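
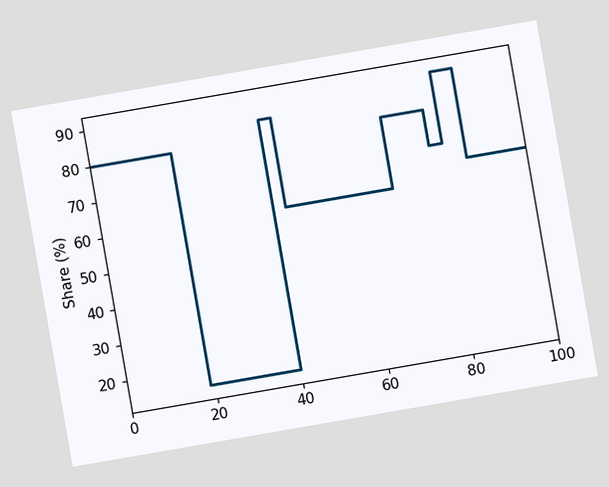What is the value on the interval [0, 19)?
80%

The chart is tilted about 10° counter-clockwise. On [0, 19) the step sits at 80%.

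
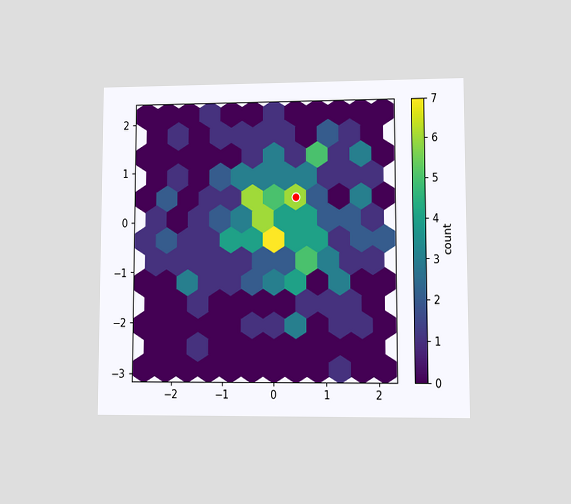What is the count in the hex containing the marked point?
The chart is viewed at a slight angle. The marked hex reads 6 on the colorbar.

6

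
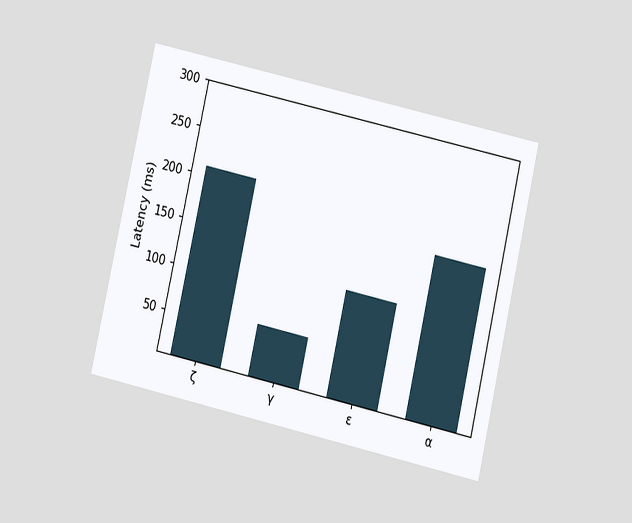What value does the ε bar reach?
The chart is tilted about 13° clockwise and viewed at a slight angle. Reading along the chart's y-axis, the ε bar reaches 120ms.

120ms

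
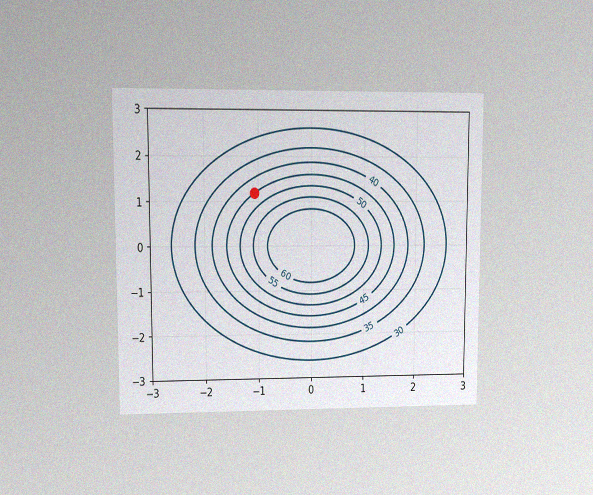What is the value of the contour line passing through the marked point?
45

The chart is viewed at a slight angle, with some photo noise. The marked point sits on the contour labelled 45.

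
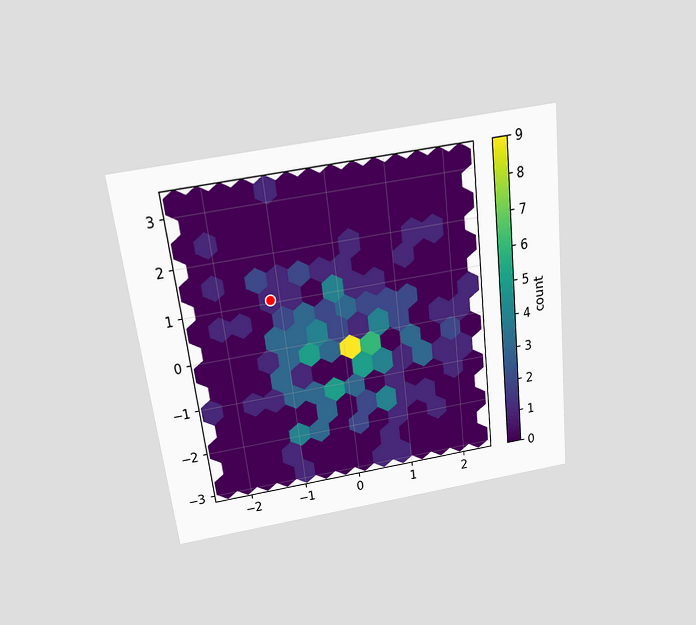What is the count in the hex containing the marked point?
The chart is tilted about 7° counter-clockwise and viewed slightly from above. The marked hex reads 1 on the colorbar.

1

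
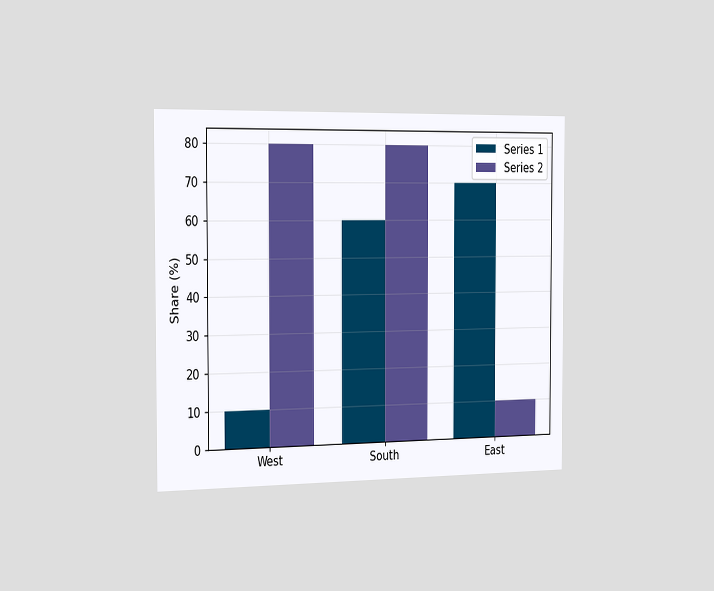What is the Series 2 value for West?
80%

The chart is viewed slightly from the left. The Series 2 bar at West reaches 80% on the y-axis.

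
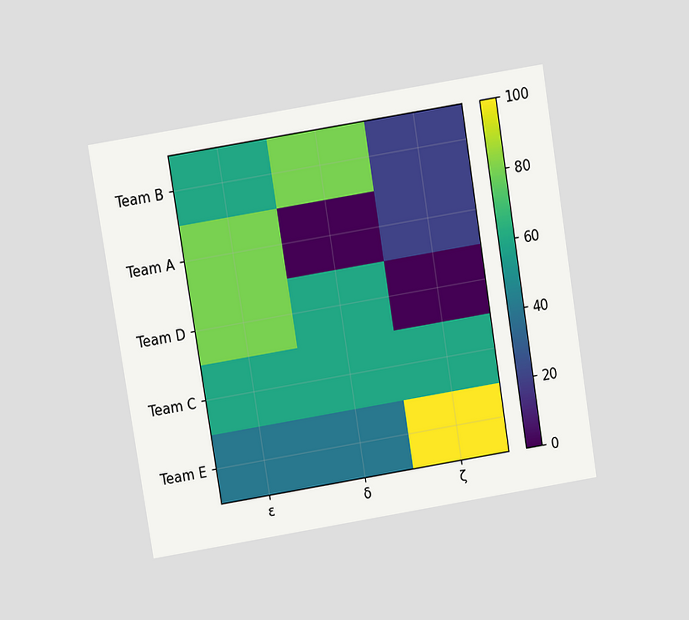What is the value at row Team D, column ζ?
0

The chart is tilted about 9° counter-clockwise and viewed slightly from above. Matching cell (Team D, ζ) against the colorbar gives 0.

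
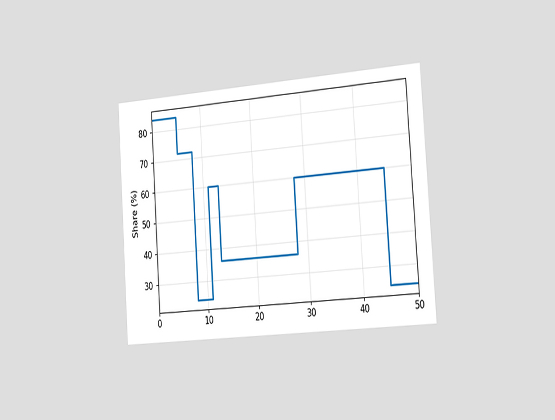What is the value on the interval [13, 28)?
36%

The chart is tilted about 4° counter-clockwise and viewed slightly from the right. On [13, 28) the step sits at 36%.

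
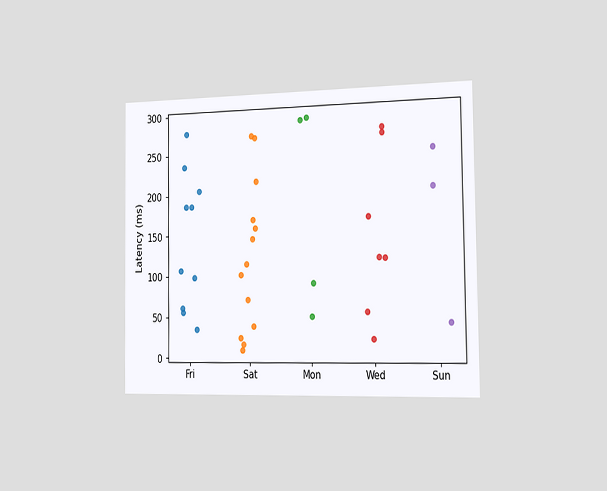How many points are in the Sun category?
The chart is viewed slightly from the right. Counting the markers in the Sun column gives 3.

3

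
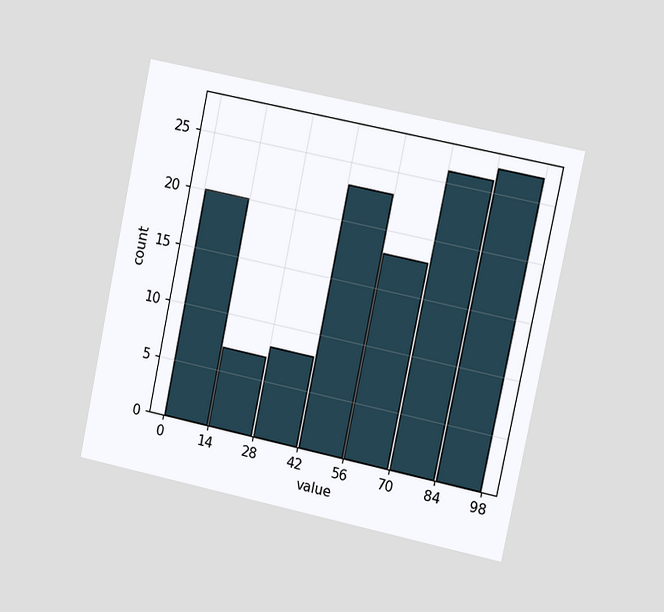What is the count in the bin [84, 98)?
27

The chart is tilted about 12° clockwise and viewed slightly from the right. The [84, 98) bin has height 27.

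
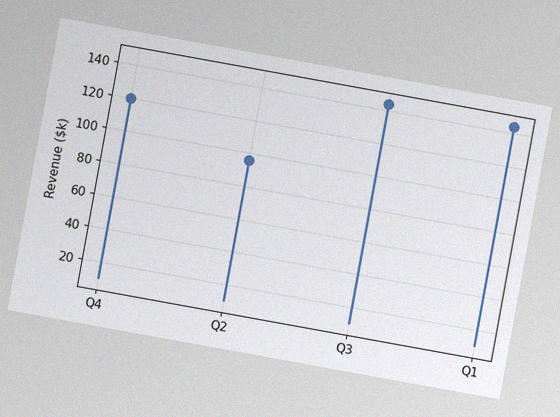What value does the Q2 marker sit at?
$96k

The chart is tilted about 10° clockwise, with some photo noise. The Q2 marker sits at $96k.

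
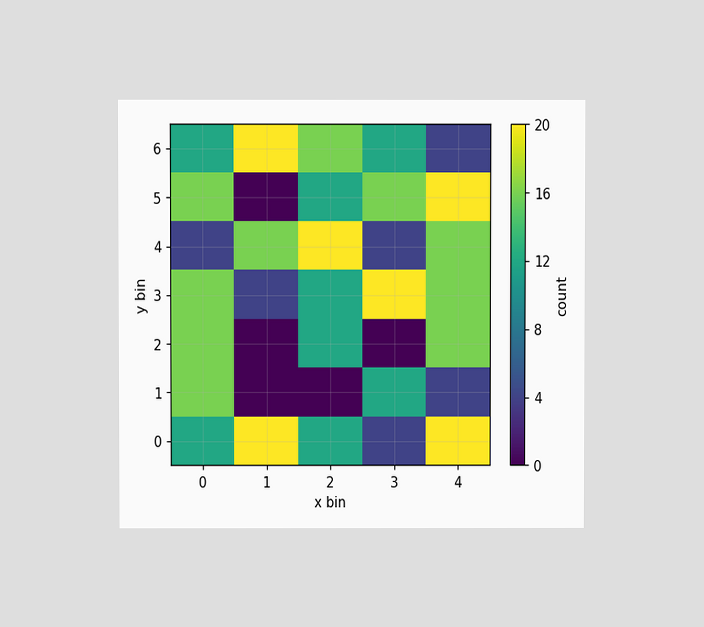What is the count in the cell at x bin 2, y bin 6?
16

The chart is viewed at a slight angle. Matching the cell (2, 6) against the colorbar gives 16.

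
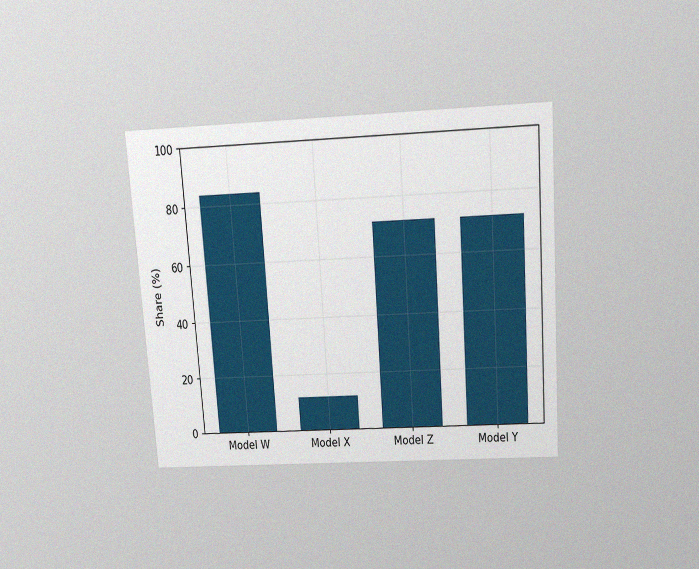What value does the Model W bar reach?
84%

The chart is tilted about 4° counter-clockwise and viewed slightly from above, with some photo noise. Reading along the chart's y-axis, the Model W bar reaches 84%.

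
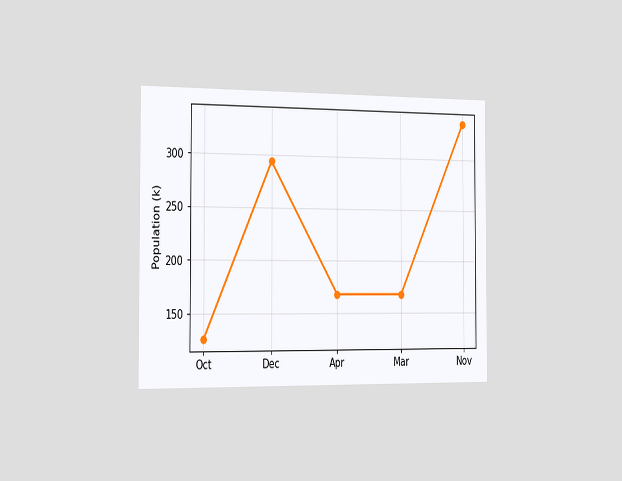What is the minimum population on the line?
The chart is viewed slightly from the left. The lowest point is at Oct, and reading across to the y-axis gives 126k.

126k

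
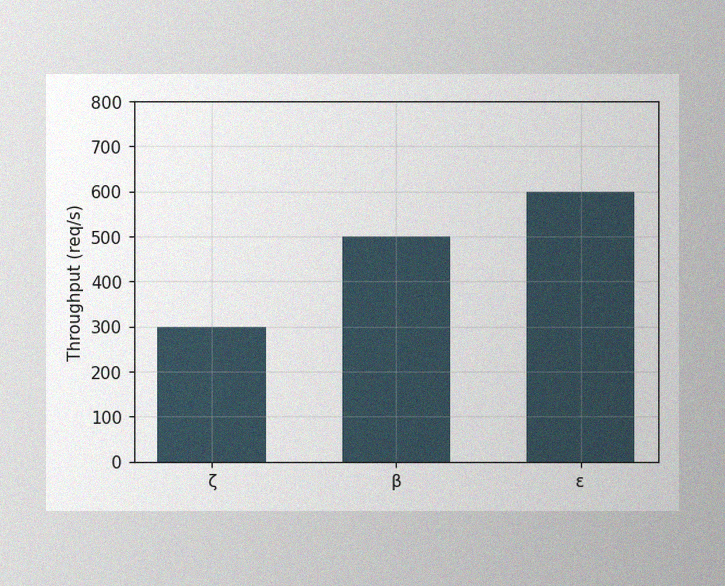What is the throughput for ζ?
The image has some photo noise and uneven lighting. Reading along the chart's y-axis, the ζ bar reaches 300req/s.

300req/s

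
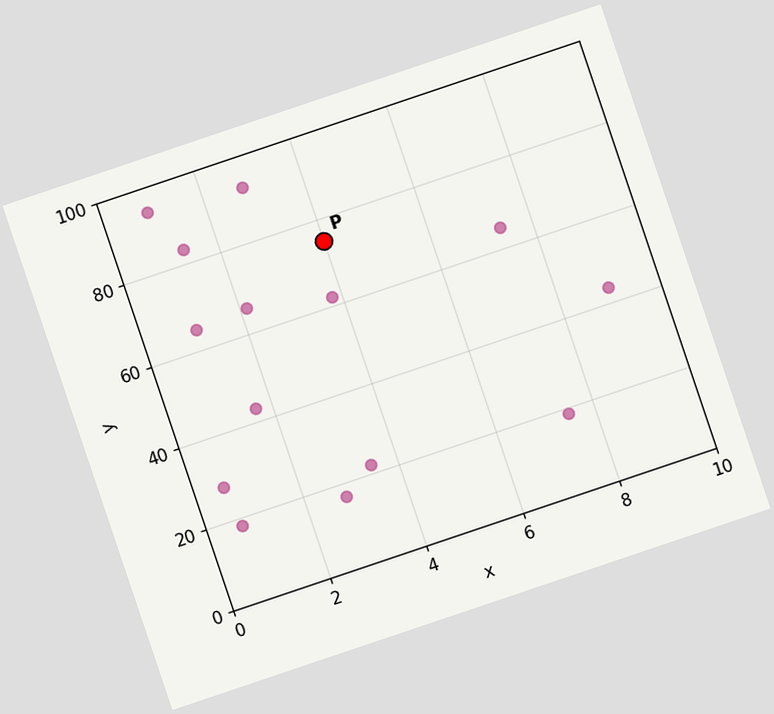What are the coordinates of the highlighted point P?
(4, 75)

The chart is tilted about 19° counter-clockwise. Following the gridlines from P to each axis, P sits at (4, 75).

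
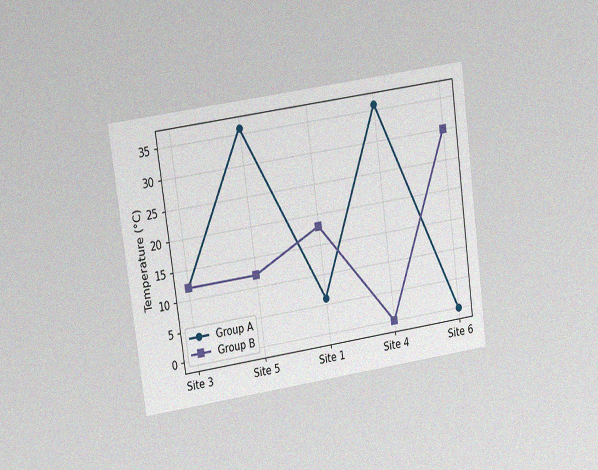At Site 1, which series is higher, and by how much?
The chart is tilted about 8° counter-clockwise and viewed at a slight angle, with some photo noise. At Site 1, Group B sits above the other line by 12°C.

Group B, by 12°C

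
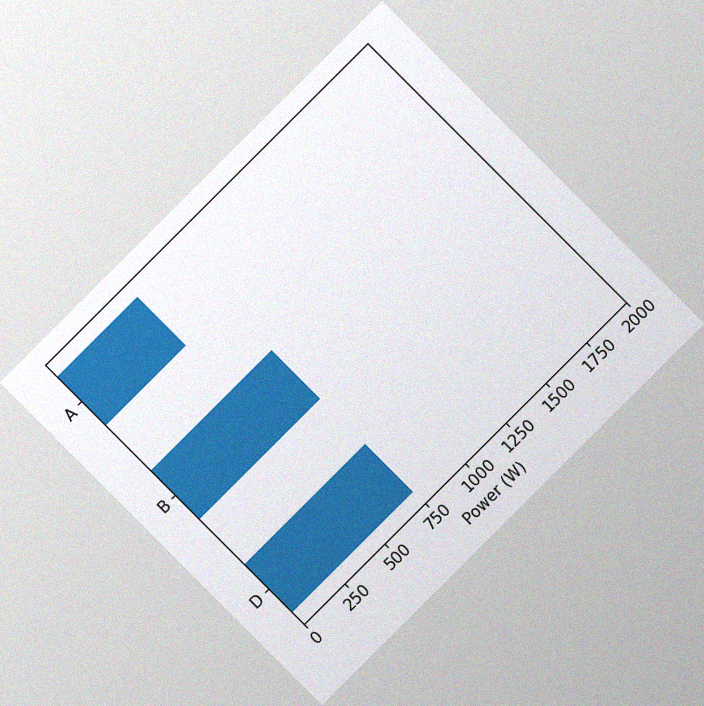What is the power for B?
750W

The chart is tilted about 45° counter-clockwise, with some photo noise. Reading along the chart's x-axis, the B bar reaches 750W.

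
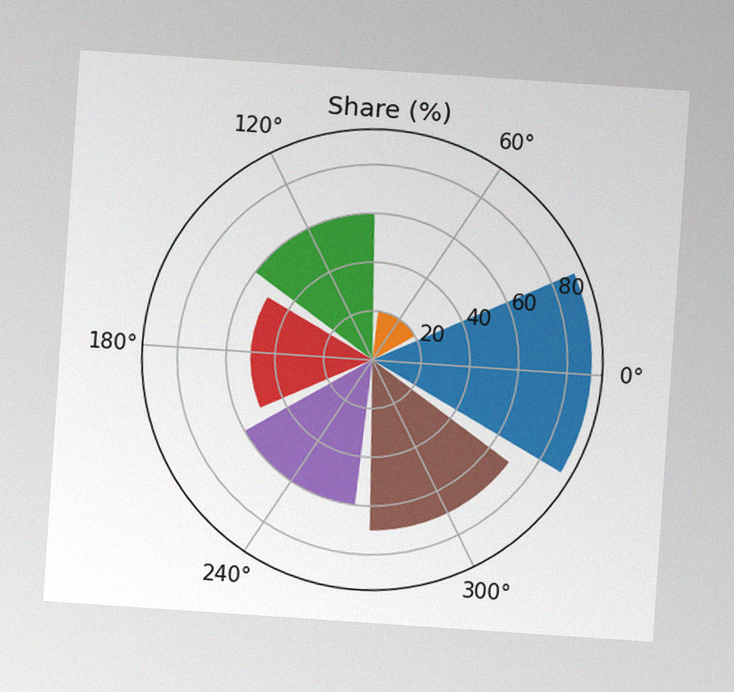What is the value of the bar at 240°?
The chart is tilted about 4° clockwise, with some photo noise. The bar at 240° reaches 60% on the radial axis.

60%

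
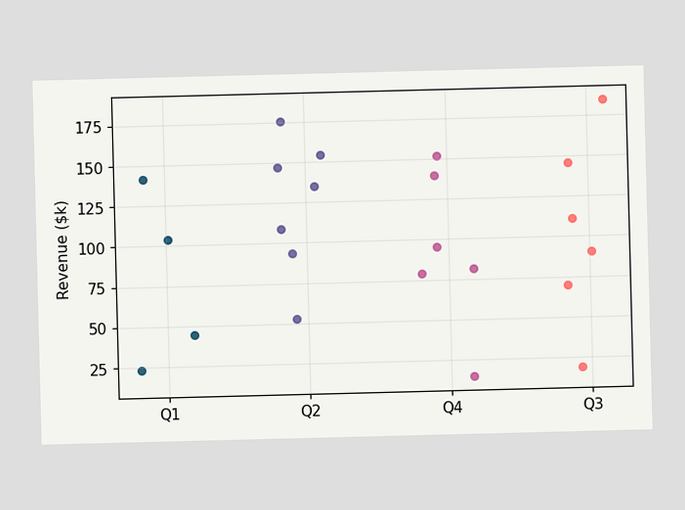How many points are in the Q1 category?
4

Counting the markers in the Q1 column gives 4.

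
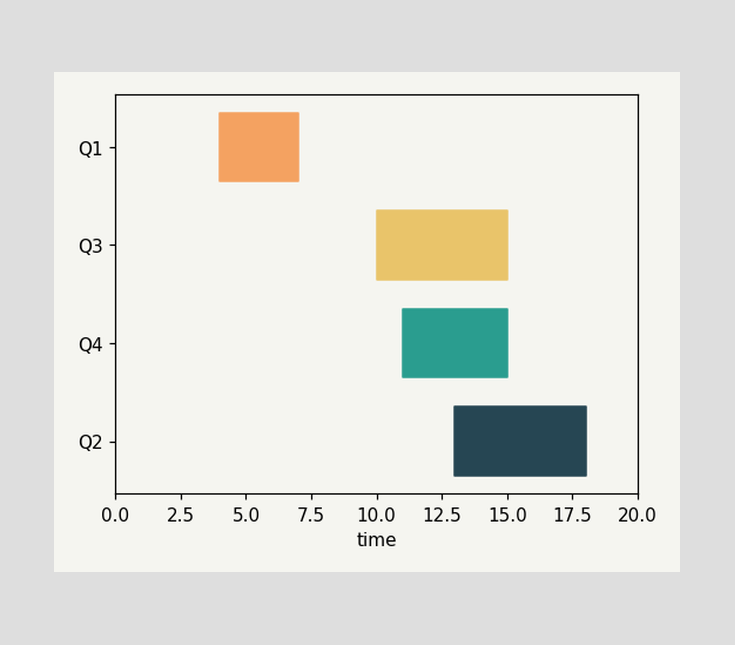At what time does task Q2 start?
13

The Q2 bar begins at t=13.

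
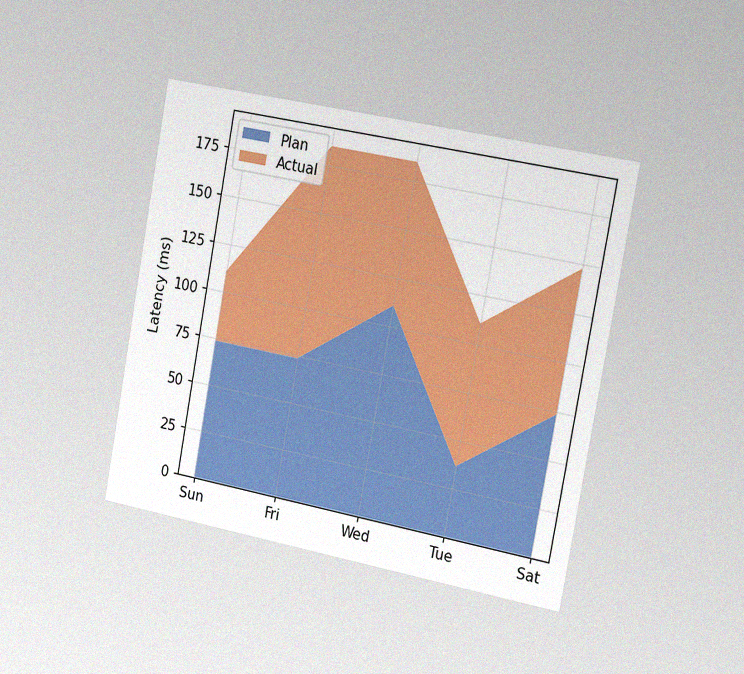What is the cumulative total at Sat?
The chart is tilted about 10° clockwise and viewed slightly from the right, with some photo noise. The stacked total at Sat reaches 148ms.

148ms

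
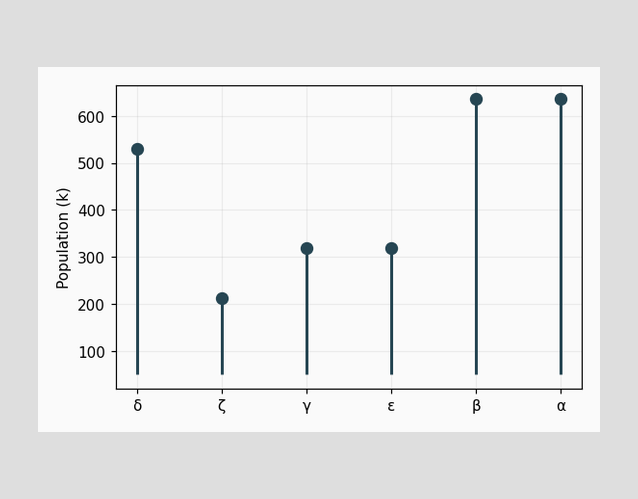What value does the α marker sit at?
The α marker sits at 636k.

636k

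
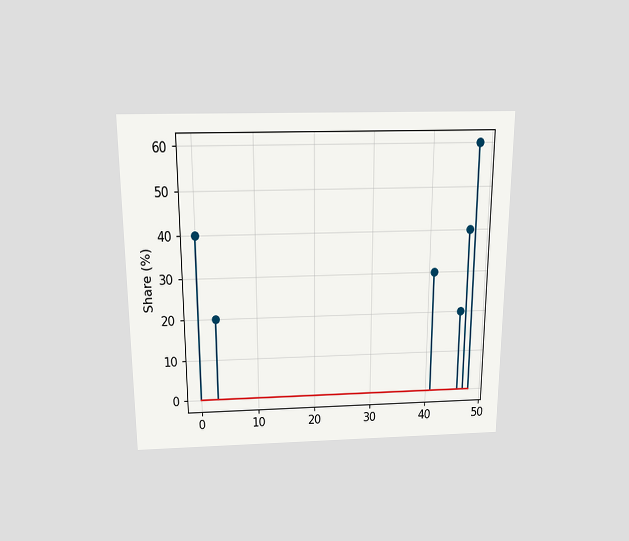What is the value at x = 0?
The chart is viewed slightly from above. The stem at x=0 reaches 40%.

40%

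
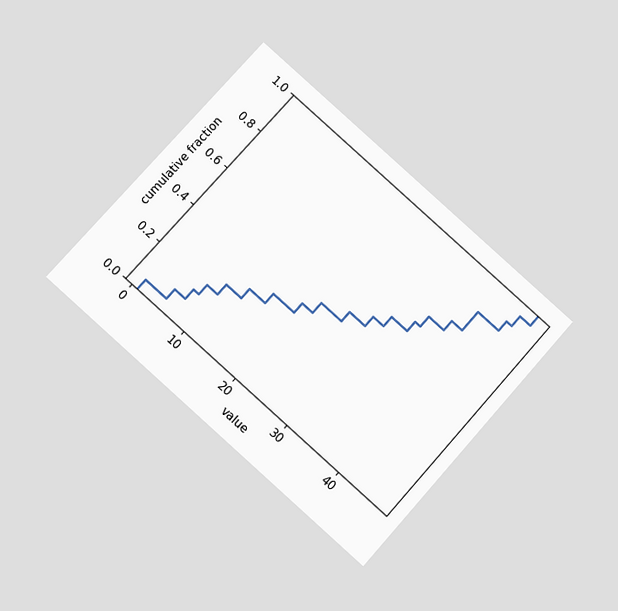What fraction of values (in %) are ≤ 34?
65%

The chart is tilted about 42° clockwise and viewed at a slight angle. At x=34 the ECDF step is at 65%.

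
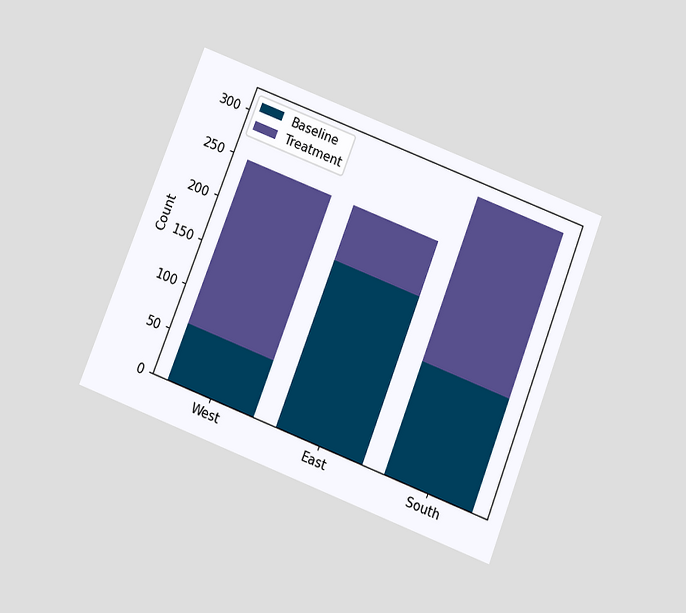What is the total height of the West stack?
248

The chart is tilted about 21° clockwise and viewed slightly from below. The West stack's top reaches 248 on the y-axis.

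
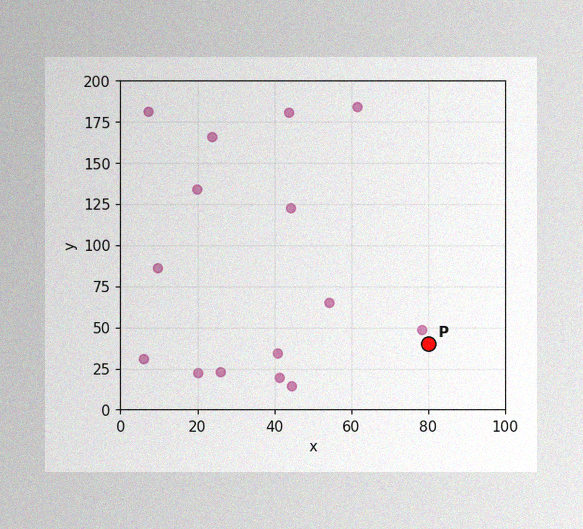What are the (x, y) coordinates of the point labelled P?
(80, 40)

The image has some photo noise and uneven lighting. Following the gridlines from P to each axis, P sits at (80, 40).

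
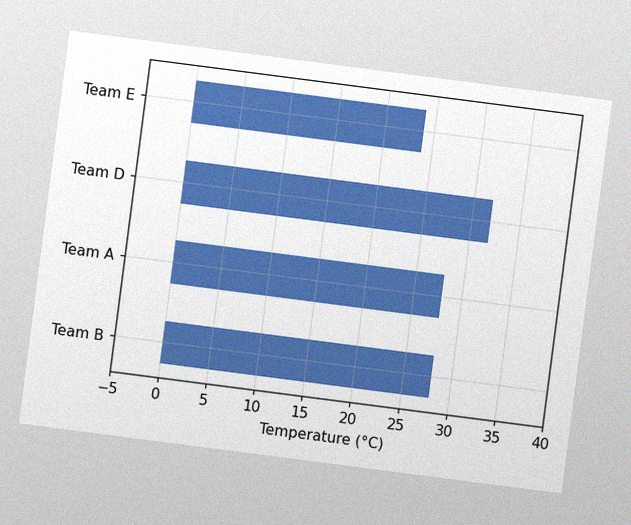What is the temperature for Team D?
The chart is tilted about 7° clockwise, with some photo noise. Reading along the chart's x-axis, the Team D bar reaches 32°C.

32°C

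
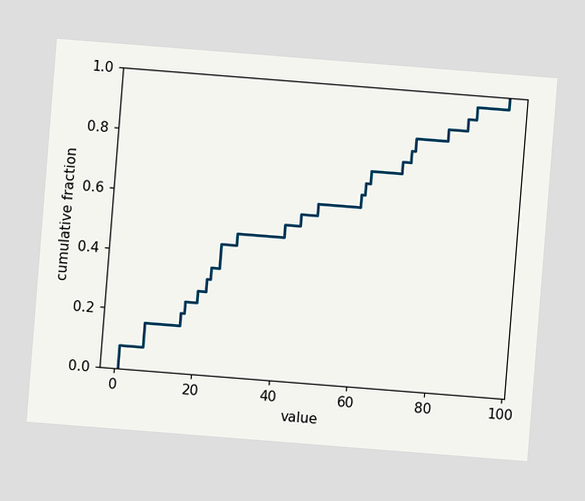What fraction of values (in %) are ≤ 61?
The chart is tilted about 5° clockwise. At x=61 the ECDF step is at 68%.

68%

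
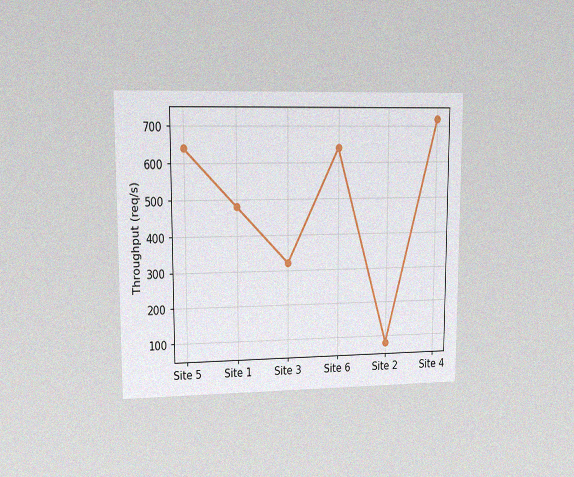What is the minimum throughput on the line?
80req/s

The chart is viewed at a slight angle, with some photo noise. The lowest point is at Site 2, and reading across to the y-axis gives 80req/s.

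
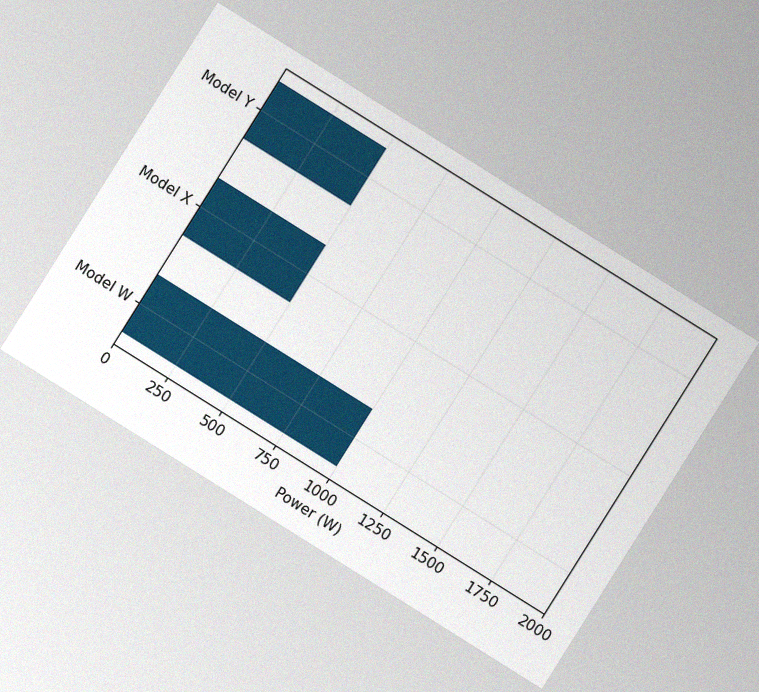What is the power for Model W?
The chart is tilted about 32° clockwise, with some photo noise. Reading along the chart's x-axis, the Model W bar reaches 1000W.

1000W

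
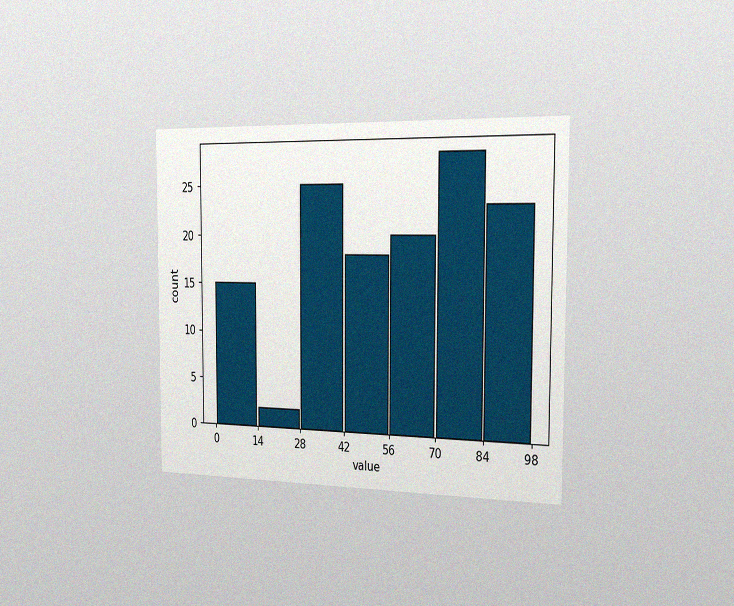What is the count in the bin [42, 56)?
The chart is viewed slightly from the right, with some photo noise. The [42, 56) bin has height 18.

18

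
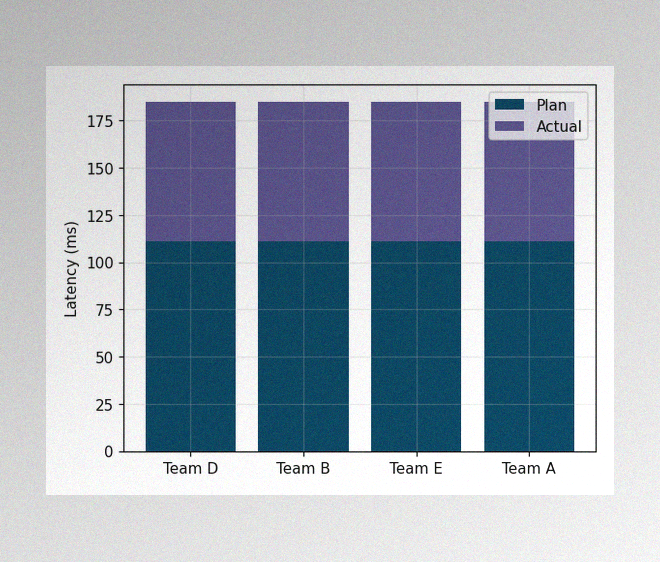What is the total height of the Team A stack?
The image has some photo noise and uneven lighting. The Team A stack's top reaches 185ms on the y-axis.

185ms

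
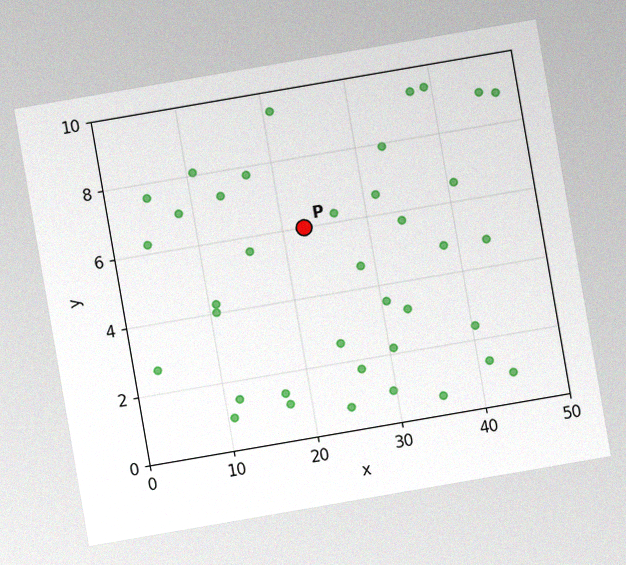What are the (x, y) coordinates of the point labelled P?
The chart is tilted about 10° counter-clockwise, with some photo noise. Following the gridlines from P to each axis, P sits at (22.5, 6).

(22.5, 6)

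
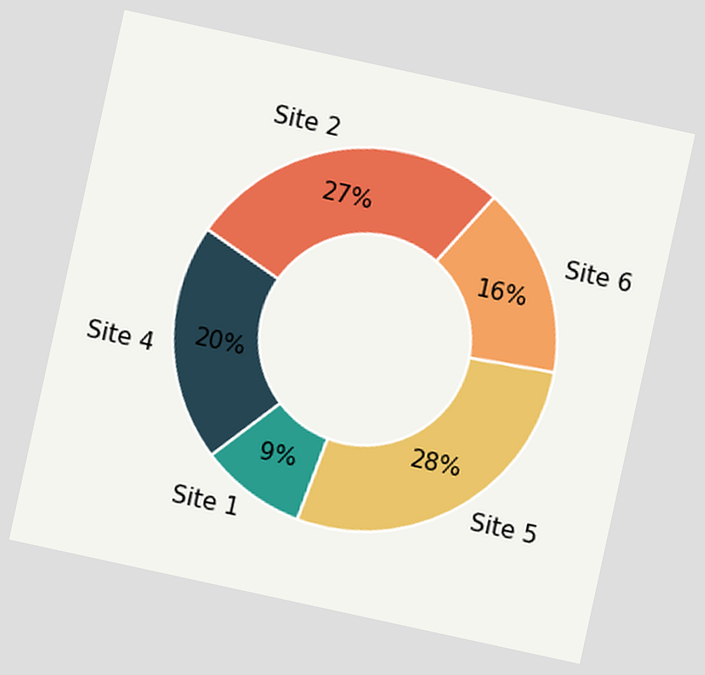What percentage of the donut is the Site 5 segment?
28%

The chart is tilted about 12° clockwise. The Site 5 segment takes up 28% of the ring.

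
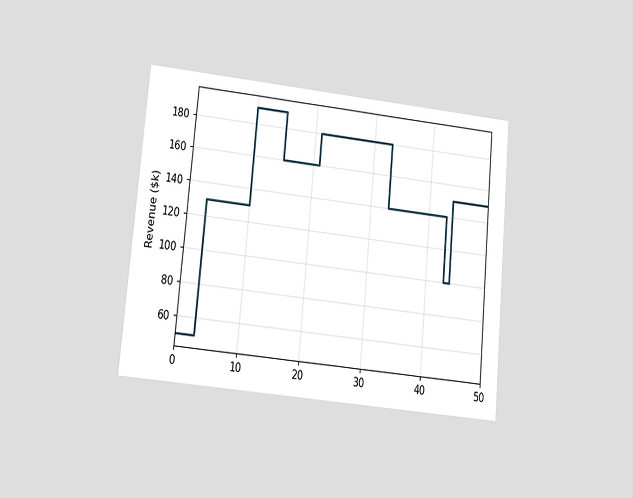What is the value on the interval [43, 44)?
The chart is tilted about 5° clockwise and viewed at a slight angle. On [43, 44) the step sits at $100k.

$100k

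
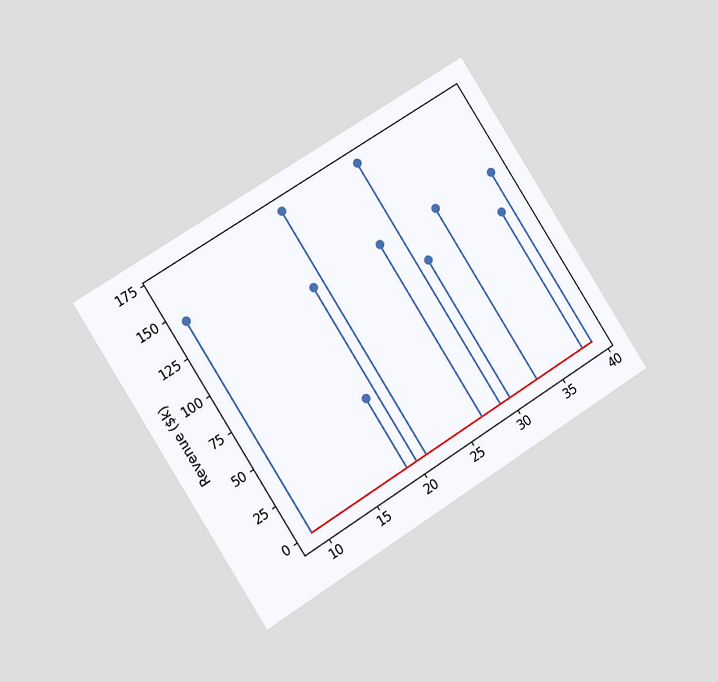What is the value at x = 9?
$144k

The chart is tilted about 32° counter-clockwise and viewed slightly from the left. The stem at x=9 reaches $144k.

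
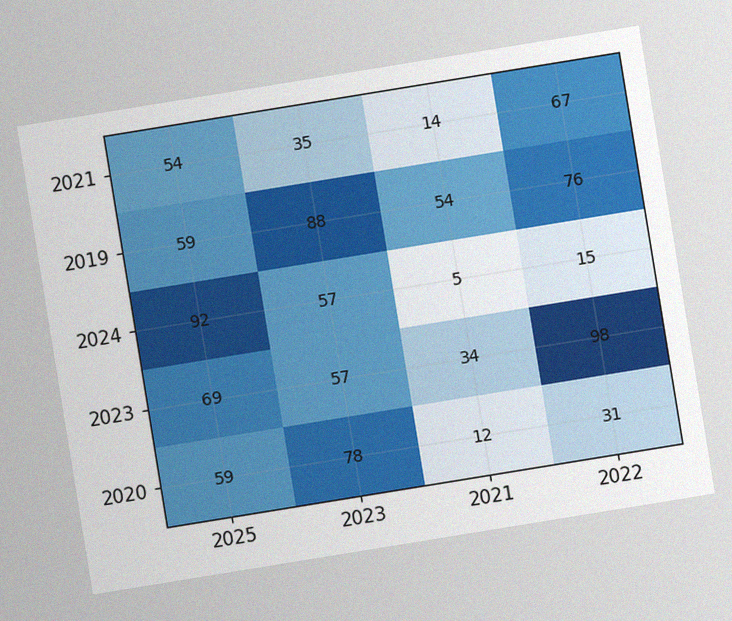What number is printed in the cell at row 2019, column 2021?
The chart is tilted about 9° counter-clockwise, with some photo noise. The (2019, 2021) cell reads 54.

54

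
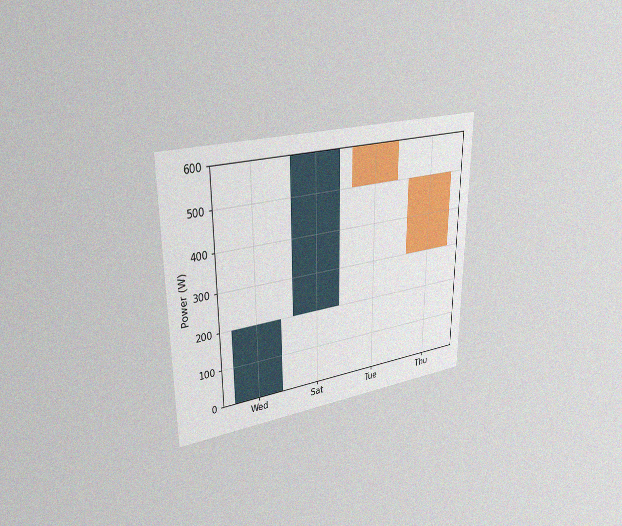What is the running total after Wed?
200W

The chart is viewed at a slight angle, with some photo noise. After Wed the running total reaches 200W.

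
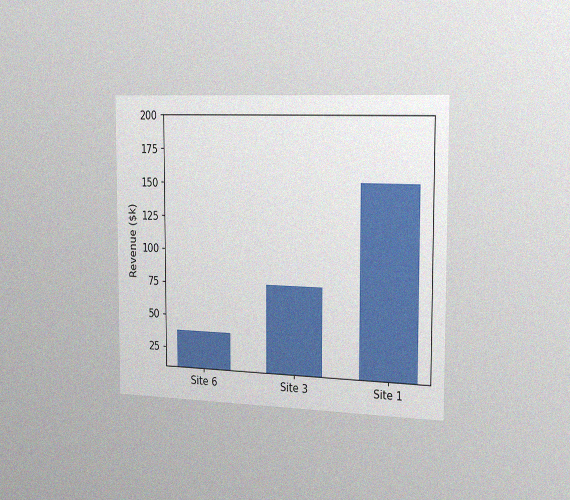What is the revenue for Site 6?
$38k

The chart is viewed slightly from the right, with some photo noise. Reading along the chart's y-axis, the Site 6 bar reaches $38k.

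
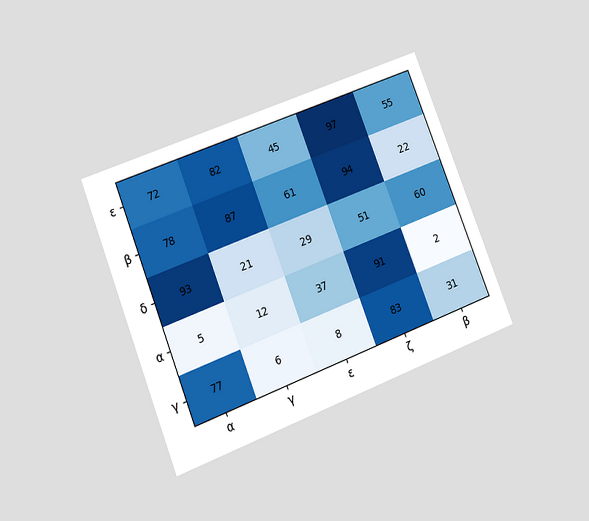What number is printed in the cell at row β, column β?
22

The chart is tilted about 21° counter-clockwise and viewed at a slight angle. The (β, β) cell reads 22.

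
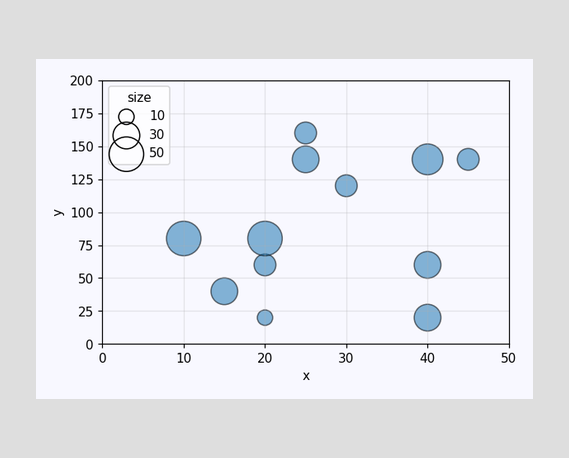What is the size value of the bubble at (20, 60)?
20

Matching the bubble at (20, 60) against the size legend gives 20.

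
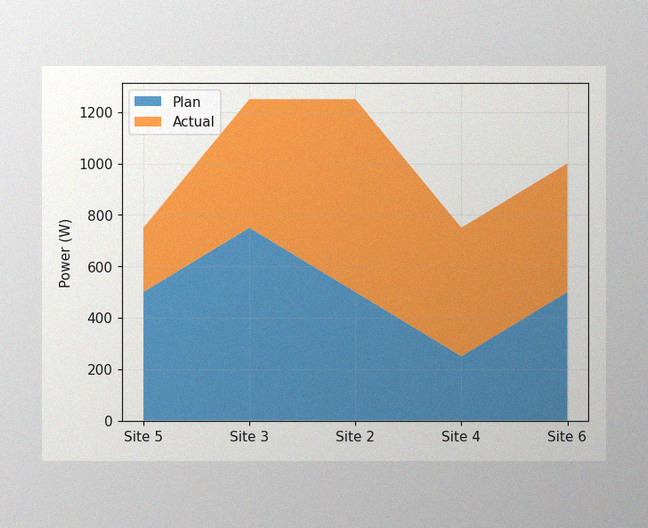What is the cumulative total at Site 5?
750W

The image has some photo noise and uneven lighting. The stacked total at Site 5 reaches 750W.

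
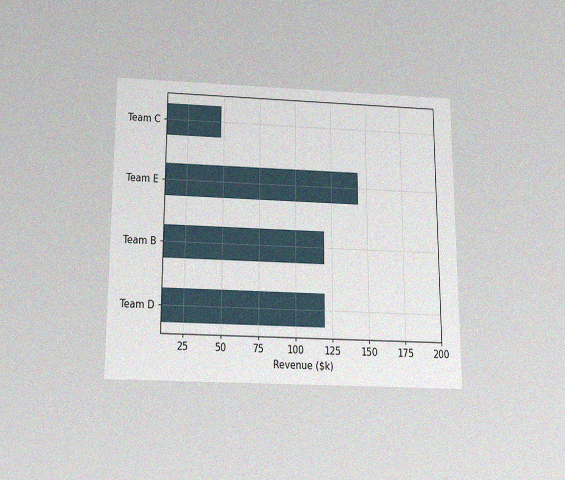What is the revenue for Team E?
$144k

The chart is viewed slightly from below, with some photo noise. Reading along the chart's x-axis, the Team E bar reaches $144k.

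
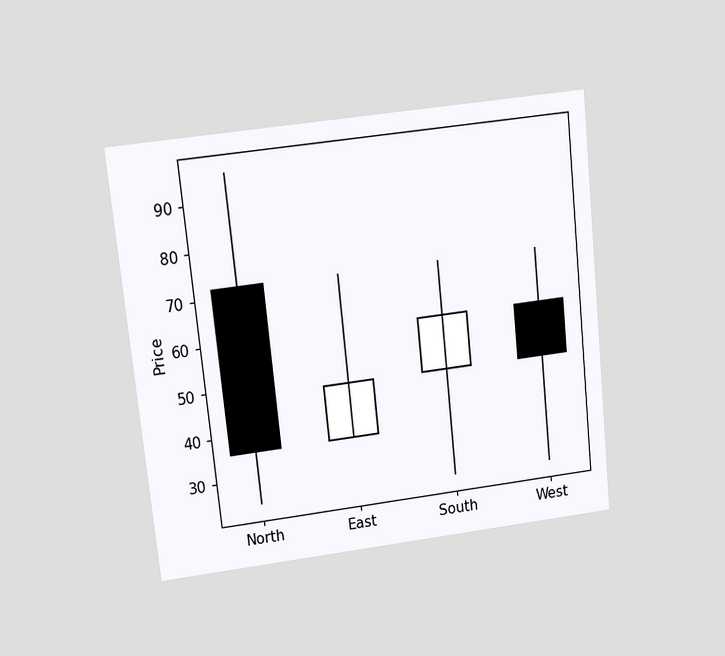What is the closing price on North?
36

The chart is tilted about 6° counter-clockwise and viewed slightly from above. The North candle closes at 36.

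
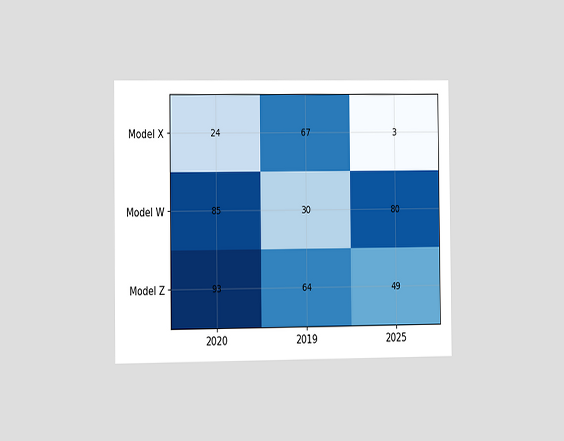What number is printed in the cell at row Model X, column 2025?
3

The chart is viewed slightly from the left. The (Model X, 2025) cell reads 3.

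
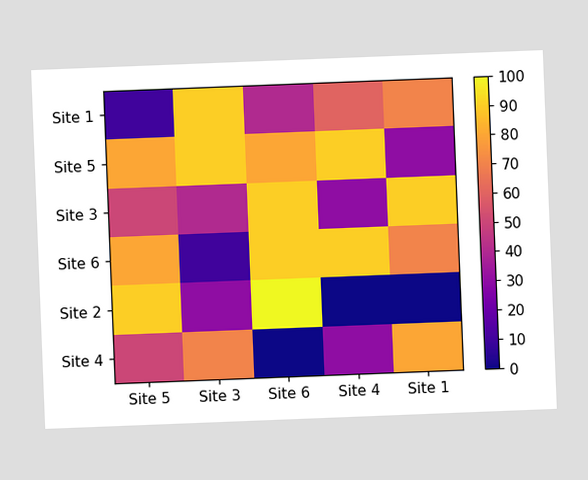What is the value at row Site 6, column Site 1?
70

The chart is tilted about 2° counter-clockwise. Matching cell (Site 6, Site 1) against the colorbar gives 70.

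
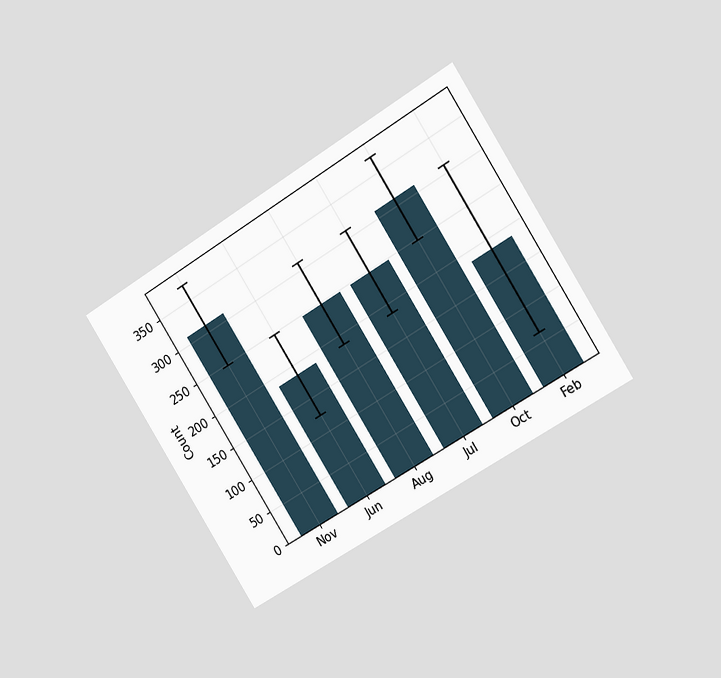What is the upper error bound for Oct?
372

The chart is tilted about 32° counter-clockwise and viewed slightly from the right. The Oct bar's upper whisker reaches 372.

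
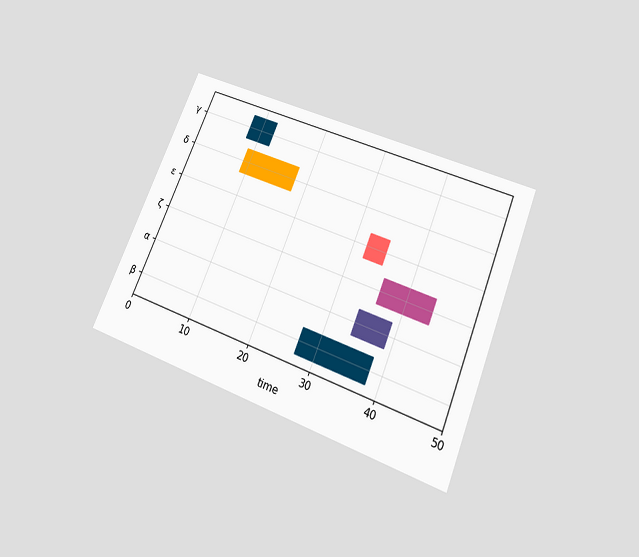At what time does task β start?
The chart is tilted about 22° clockwise and viewed slightly from below. The β bar begins at t=27.

27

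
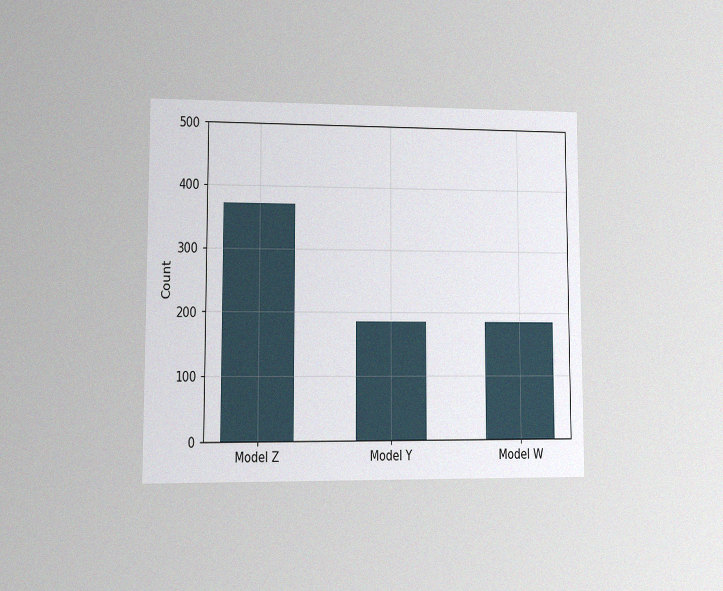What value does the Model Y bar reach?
186

The chart is viewed at a slight angle, with some photo noise. Reading along the chart's y-axis, the Model Y bar reaches 186.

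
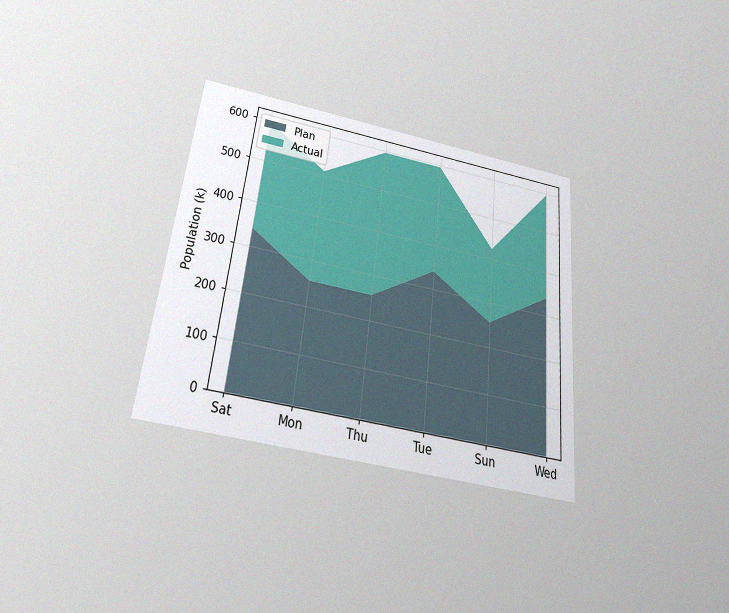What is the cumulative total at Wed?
The chart is tilted about 6° clockwise and viewed slightly from below, with some photo noise. The stacked total at Wed reaches 595k.

595k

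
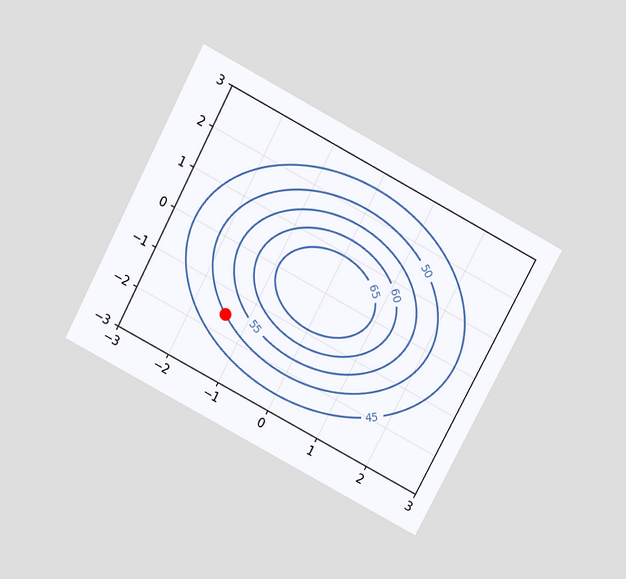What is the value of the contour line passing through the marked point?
The chart is tilted about 28° clockwise and viewed slightly from above. The marked point sits on the contour labelled 50.

50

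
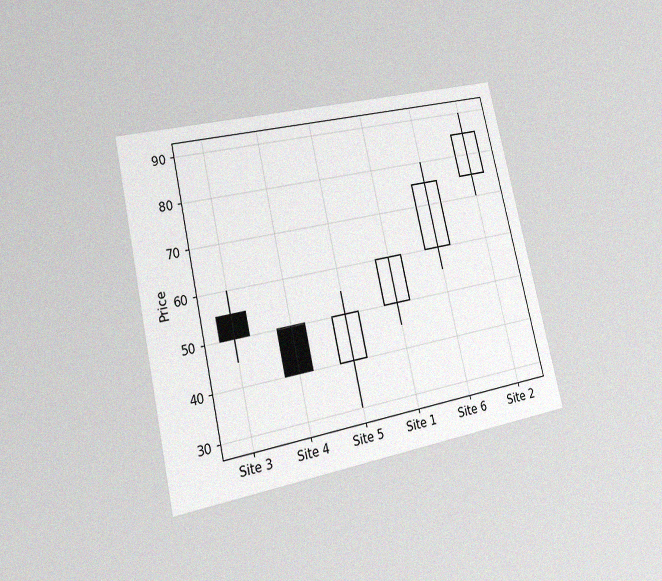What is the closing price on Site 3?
50

The chart is tilted about 13° counter-clockwise and viewed at a slight angle, with some photo noise. The Site 3 candle closes at 50.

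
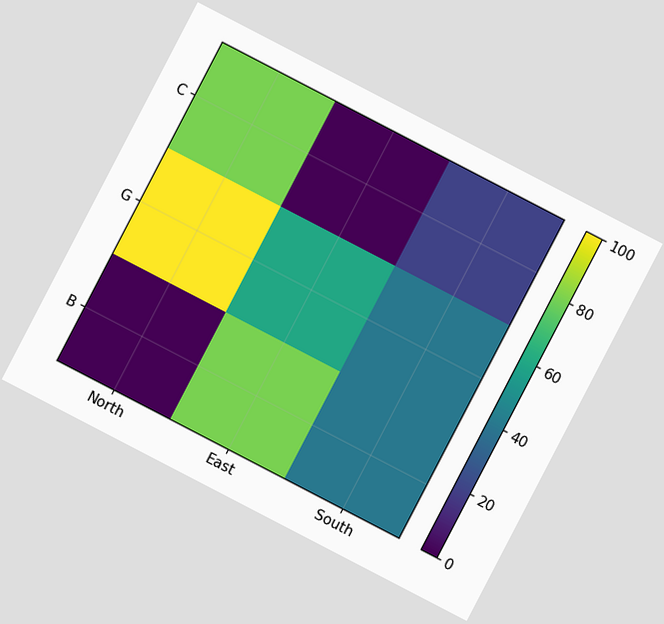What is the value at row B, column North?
0

The chart is tilted about 27° clockwise. Matching cell (B, North) against the colorbar gives 0.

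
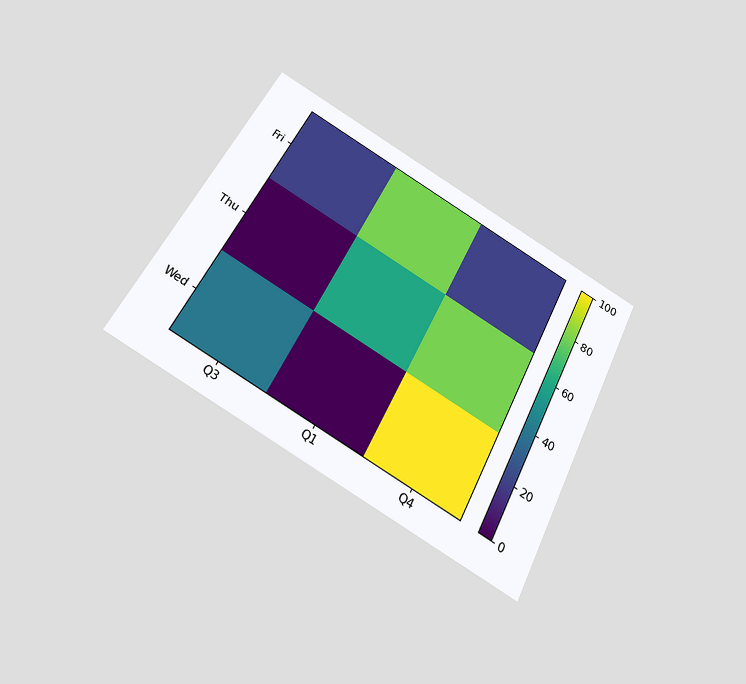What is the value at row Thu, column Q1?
60

The chart is tilted about 27° clockwise and viewed slightly from below. Matching cell (Thu, Q1) against the colorbar gives 60.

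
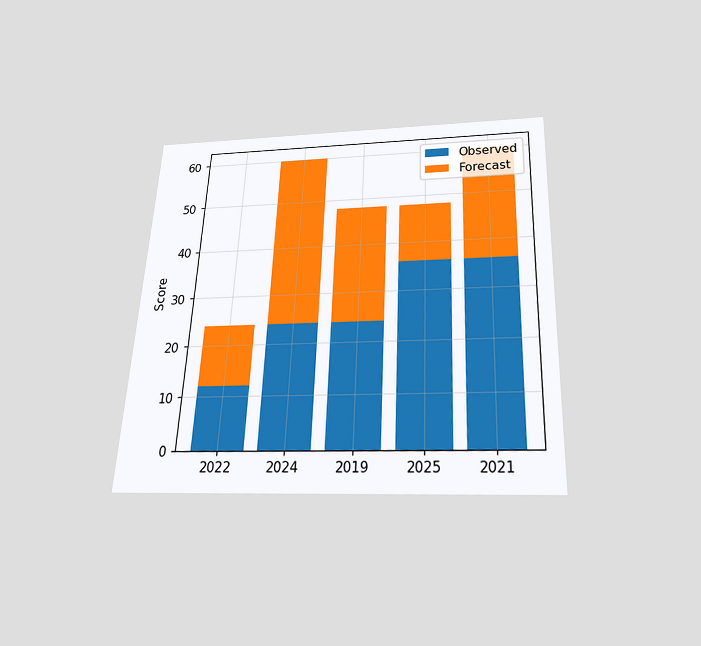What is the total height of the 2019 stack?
The chart is tilted about 3° clockwise and viewed slightly from below. The 2019 stack's top reaches 48 on the y-axis.

48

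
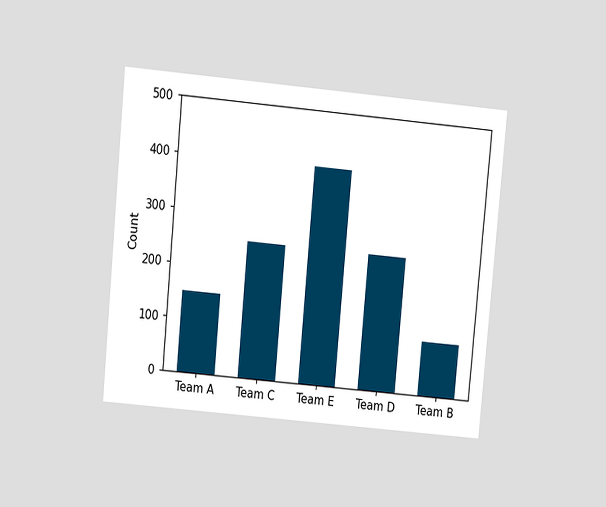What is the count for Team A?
The chart is tilted about 5° clockwise and viewed at a slight angle. Reading along the chart's y-axis, the Team A bar reaches 150.

150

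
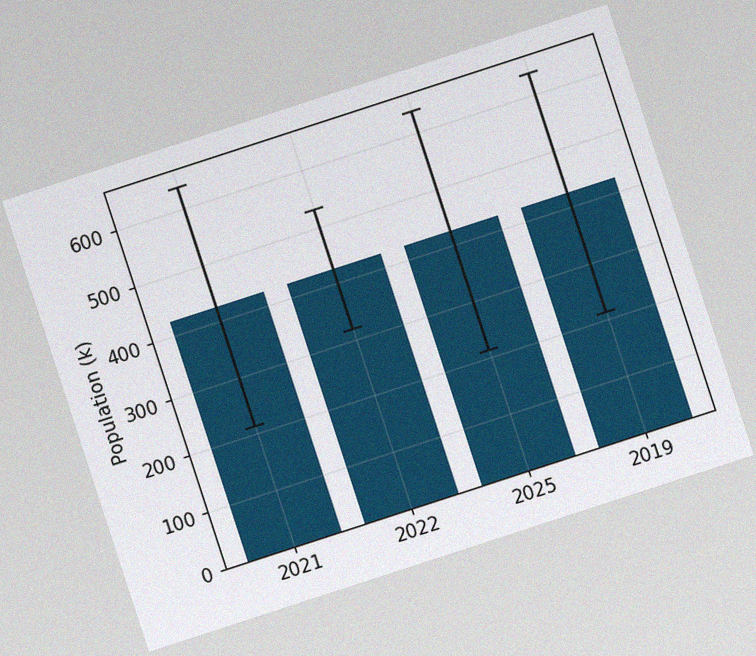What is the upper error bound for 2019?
The chart is tilted about 18° counter-clockwise, with some photo noise. The 2019 bar's upper whisker reaches 636k.

636k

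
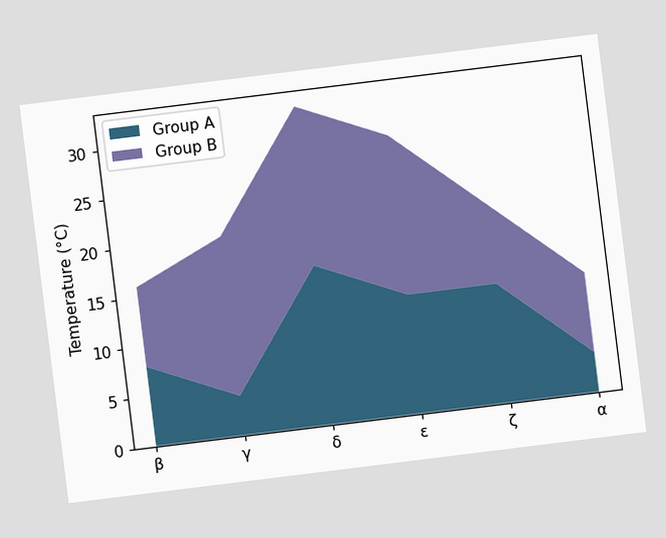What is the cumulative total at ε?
The chart is tilted about 7° counter-clockwise. The stacked total at ε reaches 28°C.

28°C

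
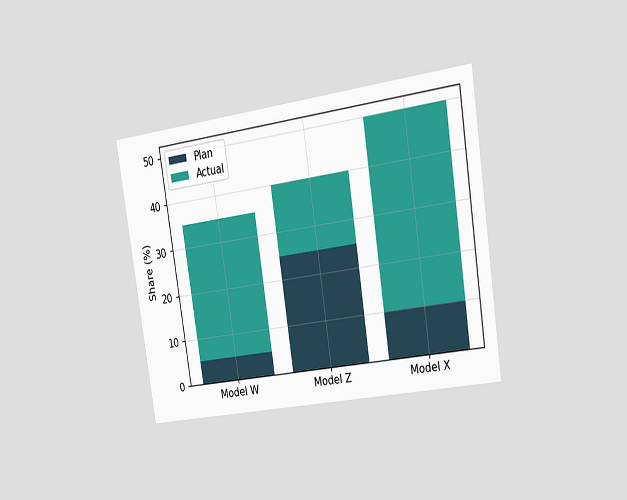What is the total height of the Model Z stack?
40%

The chart is tilted about 9° counter-clockwise and viewed slightly from the right. The Model Z stack's top reaches 40% on the y-axis.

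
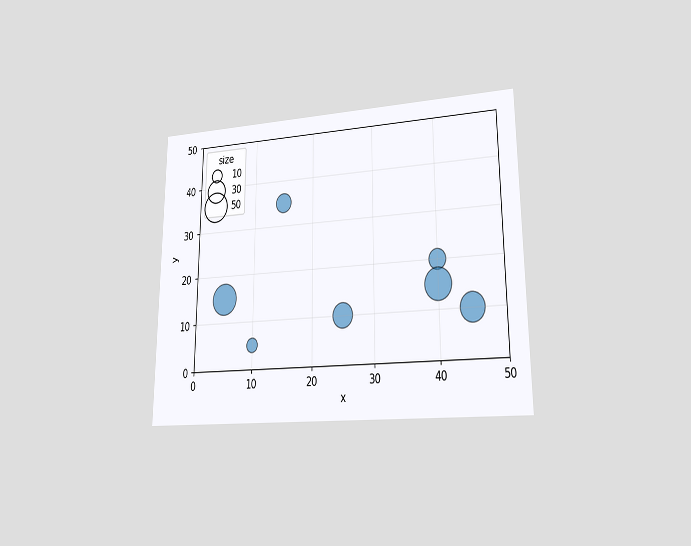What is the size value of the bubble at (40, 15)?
The chart is viewed at a slight angle. Matching the bubble at (40, 15) against the size legend gives 50.

50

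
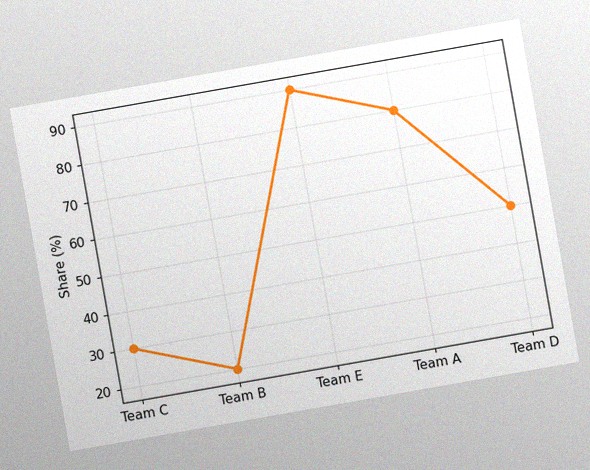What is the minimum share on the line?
The chart is tilted about 10° counter-clockwise, with some photo noise. The lowest point is at Team B, and reading across to the y-axis gives 20%.

20%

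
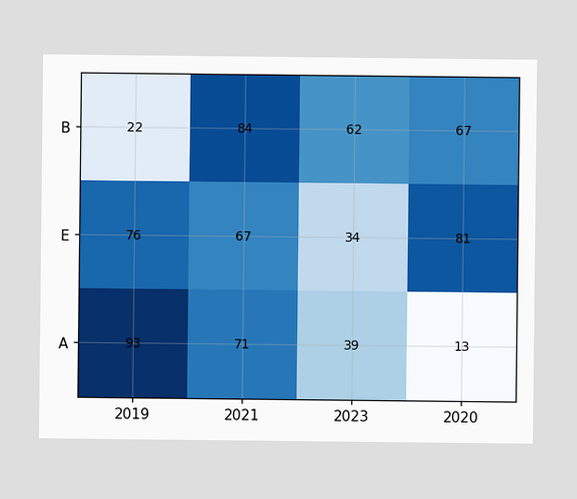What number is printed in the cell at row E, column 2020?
81

The (E, 2020) cell reads 81.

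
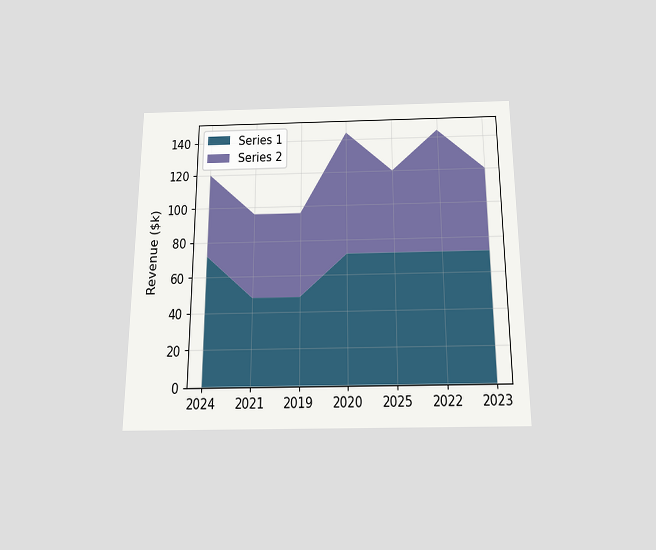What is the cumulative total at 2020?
$144k

The chart is viewed slightly from below. The stacked total at 2020 reaches $144k.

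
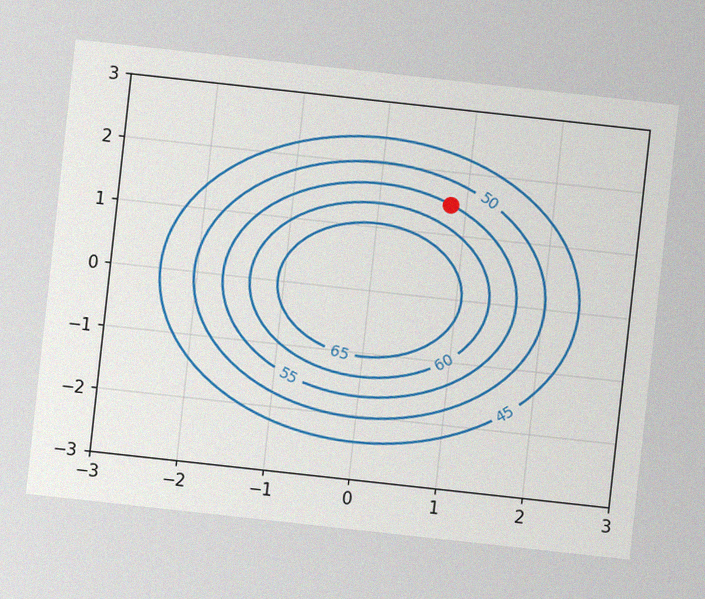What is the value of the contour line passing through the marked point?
The chart is tilted about 6° clockwise, with some photo noise. The marked point sits on the contour labelled 55.

55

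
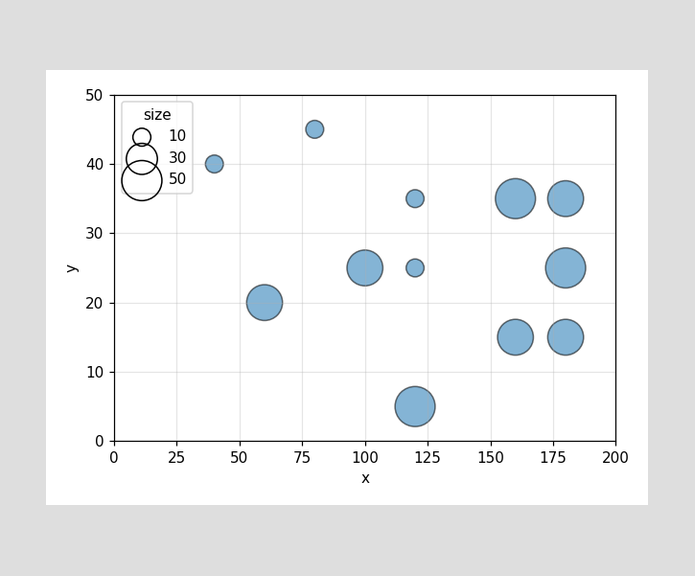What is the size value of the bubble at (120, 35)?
10

Matching the bubble at (120, 35) against the size legend gives 10.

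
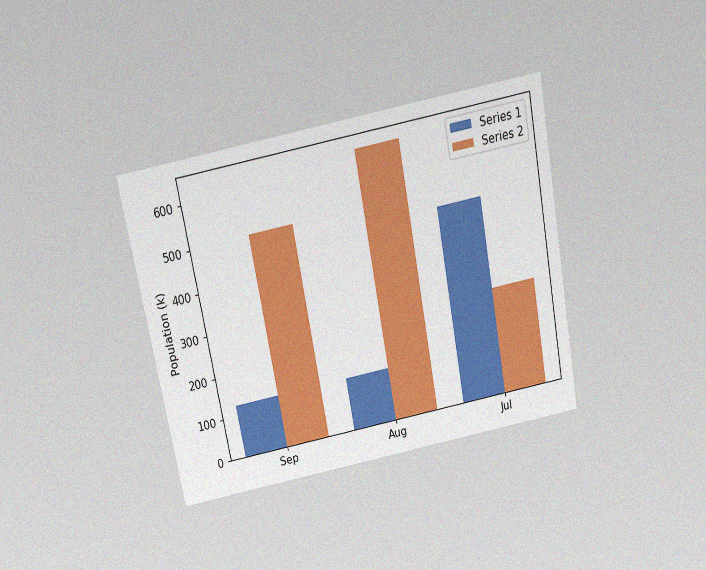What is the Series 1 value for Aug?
The chart is tilted about 11° counter-clockwise and viewed slightly from above, with some photo noise. The Series 1 bar at Aug reaches 126k on the y-axis.

126k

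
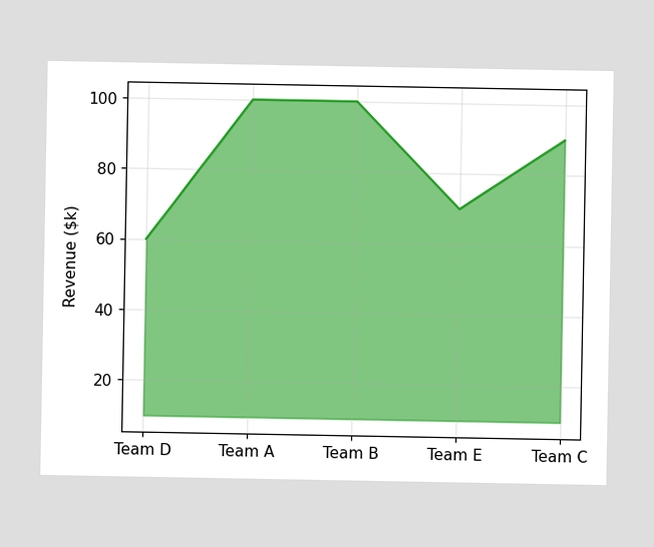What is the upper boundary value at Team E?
$70k

At Team E the upper boundary is at $70k.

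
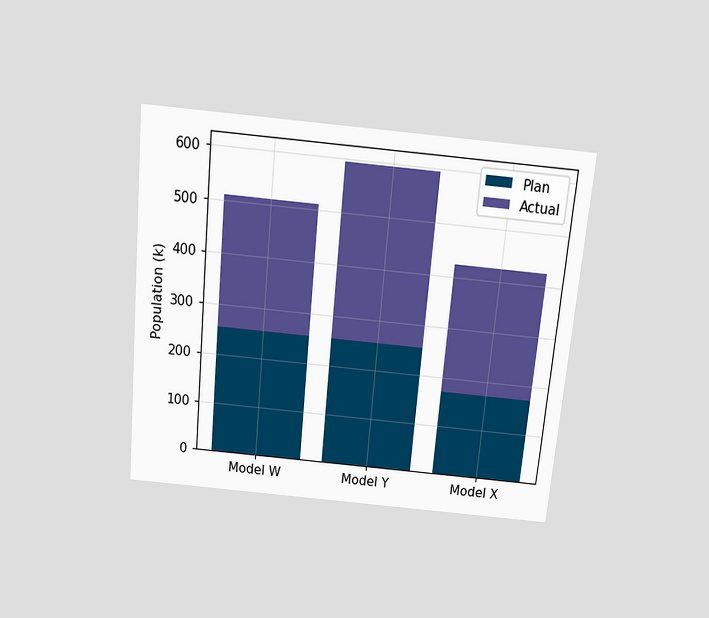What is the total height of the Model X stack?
425k

The chart is tilted about 5° clockwise and viewed slightly from above. The Model X stack's top reaches 425k on the y-axis.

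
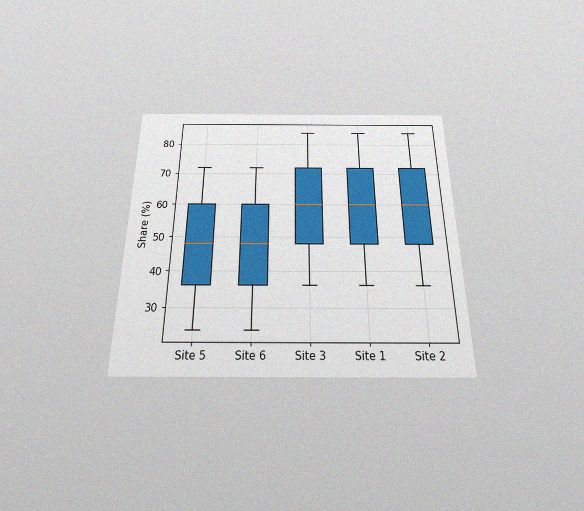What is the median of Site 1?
60%

The chart is viewed slightly from below, with some photo noise. The median line in the Site 1 box sits at 60%.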